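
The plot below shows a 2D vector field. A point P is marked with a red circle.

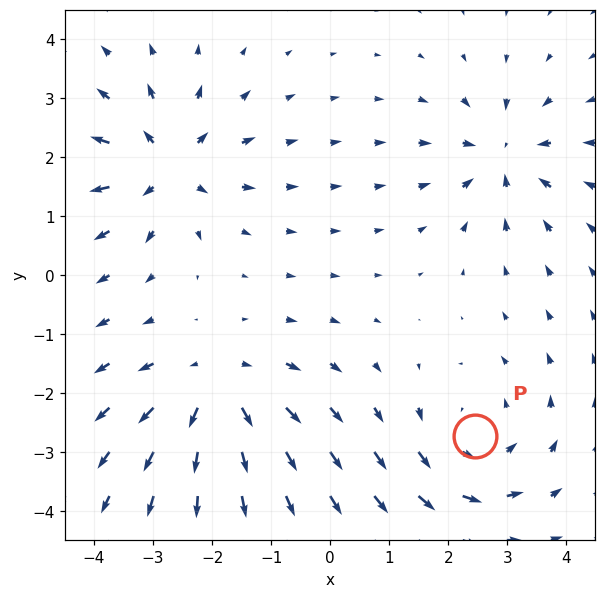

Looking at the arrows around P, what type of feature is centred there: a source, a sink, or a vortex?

vortex

At P (2.5, -2.7) the arrows circulate counterclockwise. Divergence ≈0, curl about +4 — near-zero divergence with nonzero curl is a vortex.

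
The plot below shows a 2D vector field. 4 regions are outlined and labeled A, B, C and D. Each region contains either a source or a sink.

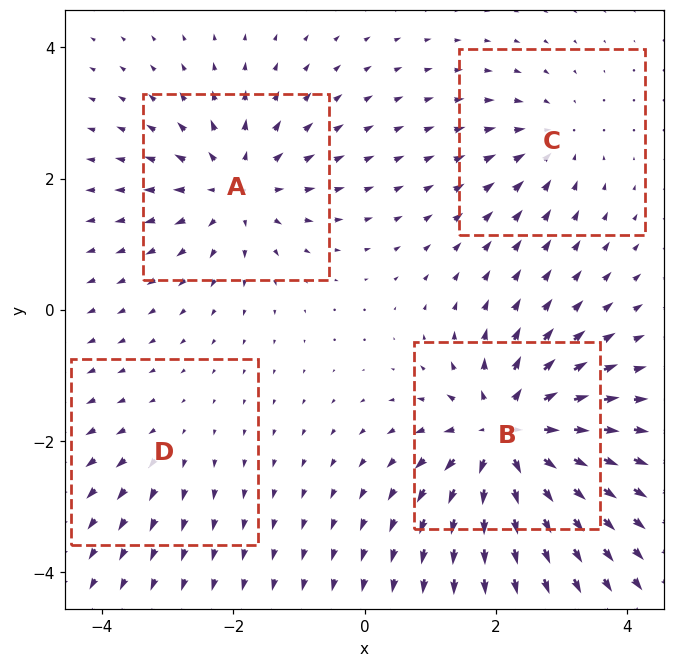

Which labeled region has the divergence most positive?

Divergence at each region's feature centre — A: about +5, B: about +8, C: about -4, D: about +2. Region B is most positive.

B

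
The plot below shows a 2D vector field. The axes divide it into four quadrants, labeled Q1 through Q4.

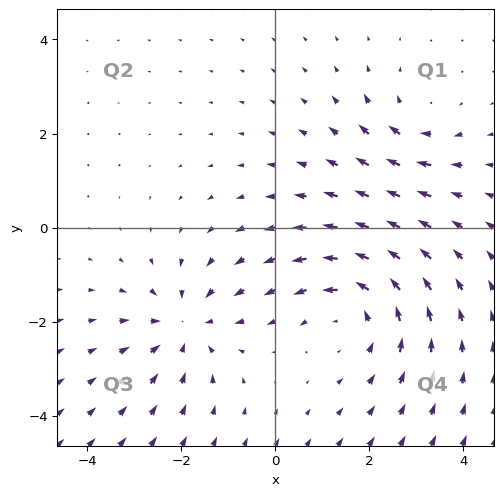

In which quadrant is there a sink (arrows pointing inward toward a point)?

The sink sits at approximately (-1.9, -2.1), which lies in quadrant Q3. The divergence there is about -4, negative as expected for a sink.

Q3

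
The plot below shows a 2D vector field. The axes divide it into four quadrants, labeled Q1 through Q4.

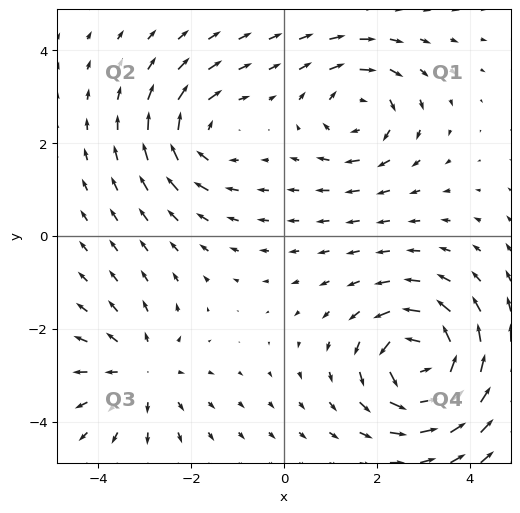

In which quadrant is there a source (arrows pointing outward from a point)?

Q3

The source sits at approximately (-3.1, -2.9), which lies in quadrant Q3. The divergence there is about +3, positive as expected for a source.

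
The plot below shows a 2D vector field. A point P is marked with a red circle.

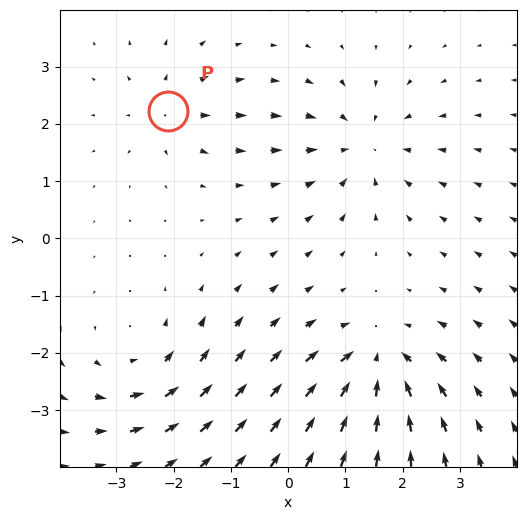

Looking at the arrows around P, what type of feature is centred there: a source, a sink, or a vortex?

At P (-2.1, 2.2) the arrows spread outward. Divergence about +4, curl ≈0 — positive divergence with near-zero curl is a source.

source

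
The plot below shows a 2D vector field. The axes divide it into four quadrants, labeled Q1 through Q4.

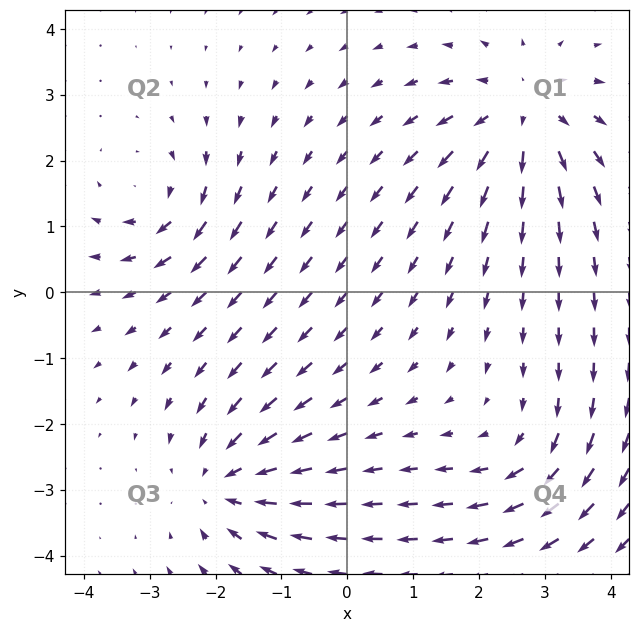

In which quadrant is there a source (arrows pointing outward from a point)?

The source sits at approximately (2.7, 2.7), which lies in quadrant Q1. The divergence there is about +4, positive as expected for a source.

Q1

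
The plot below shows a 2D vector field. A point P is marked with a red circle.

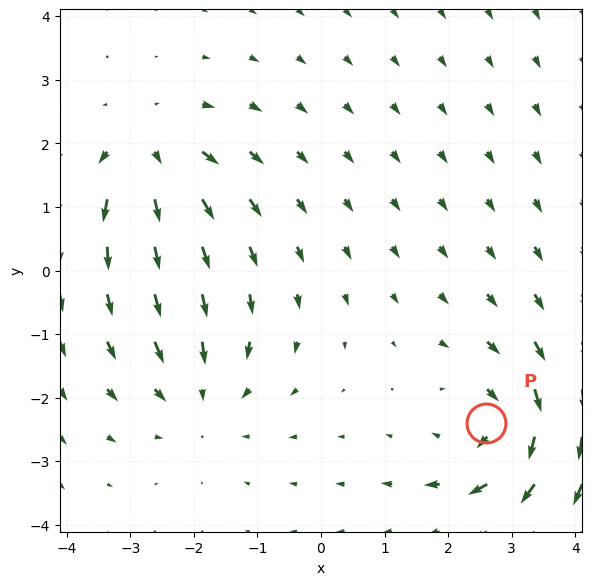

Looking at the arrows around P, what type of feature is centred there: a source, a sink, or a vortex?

At P (2.6, -2.4) the arrows circulate clockwise. Divergence ≈0, curl about -4 — near-zero divergence with nonzero curl is a vortex.

vortex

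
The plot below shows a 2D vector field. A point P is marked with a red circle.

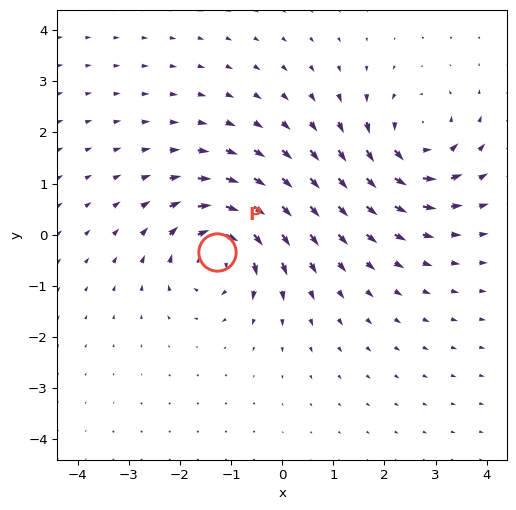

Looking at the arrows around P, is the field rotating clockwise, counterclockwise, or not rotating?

clockwise

Near P at (-1.3, -0.3) the arrows circulate clockwise. The curl (z-component) there is about -5; negative curl means clockwise rotation.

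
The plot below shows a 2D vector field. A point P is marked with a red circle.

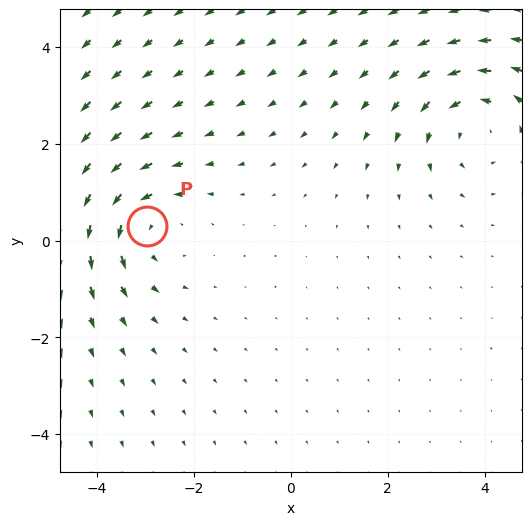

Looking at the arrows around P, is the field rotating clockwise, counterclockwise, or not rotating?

Near P at (-3.0, 0.3) the arrows circulate counterclockwise. The curl (z-component) there is about +3; positive curl means counterclockwise rotation.

counterclockwise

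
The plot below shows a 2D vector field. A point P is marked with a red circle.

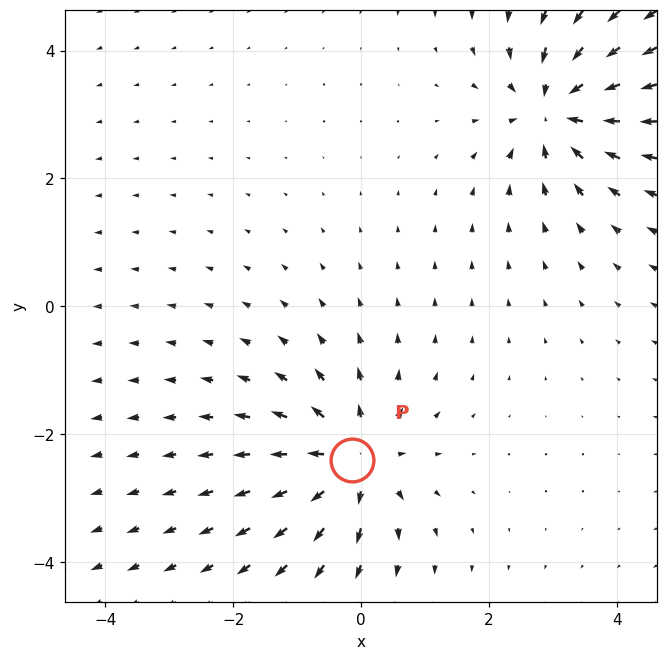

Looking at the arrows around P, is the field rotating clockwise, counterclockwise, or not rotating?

not rotating

Near P at (-0.1, -2.4) the arrows show no circulation. The curl there is ≈0.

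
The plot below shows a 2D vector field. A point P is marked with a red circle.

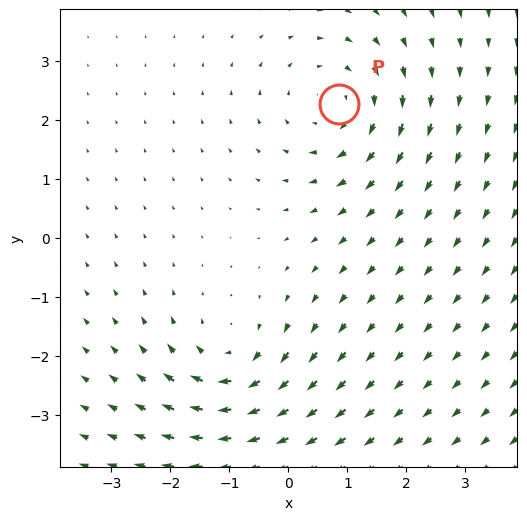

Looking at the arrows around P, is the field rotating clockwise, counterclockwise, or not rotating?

clockwise

Near P at (0.9, 2.3) the arrows circulate clockwise. The curl (z-component) there is about -3; negative curl means clockwise rotation.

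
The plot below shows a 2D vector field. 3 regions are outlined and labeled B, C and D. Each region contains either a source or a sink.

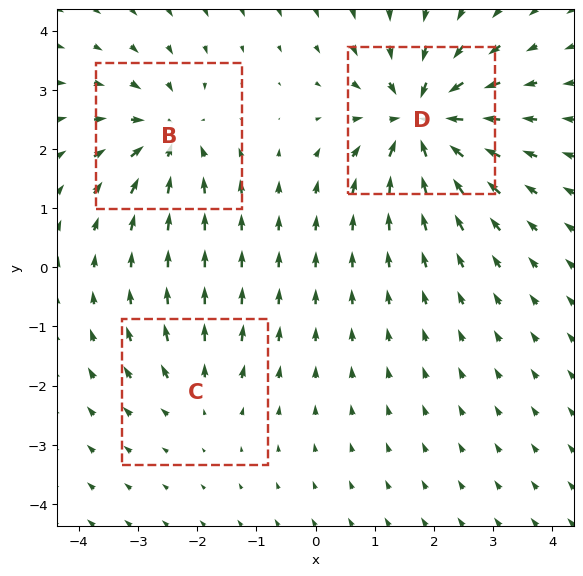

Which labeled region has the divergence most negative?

D

Divergence at each region's feature centre — B: about -4, C: about +2, D: about -6. Region D is most negative.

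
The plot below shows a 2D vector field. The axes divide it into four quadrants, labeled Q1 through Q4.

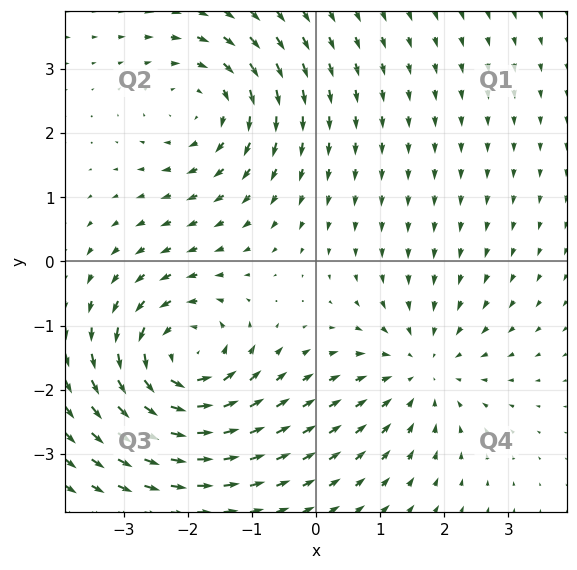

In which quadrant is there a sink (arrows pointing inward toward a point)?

Q4

The sink sits at approximately (1.6, -1.7), which lies in quadrant Q4. The divergence there is about -3, negative as expected for a sink.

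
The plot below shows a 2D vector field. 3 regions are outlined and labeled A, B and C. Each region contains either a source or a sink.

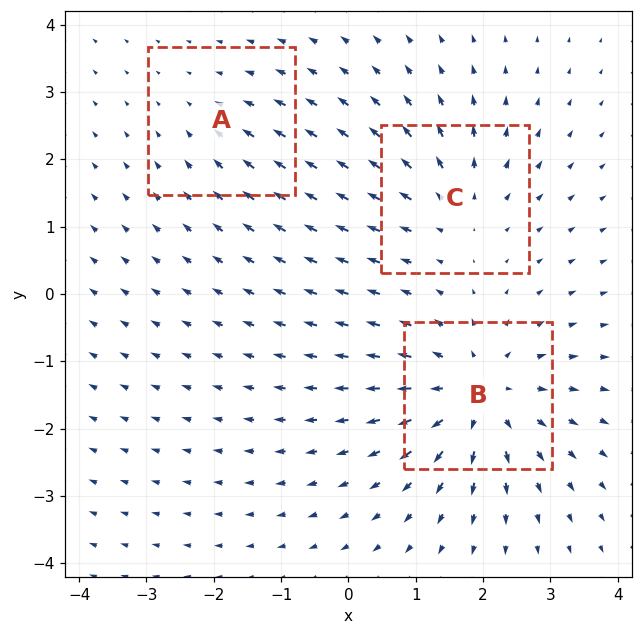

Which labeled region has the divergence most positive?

B

Divergence at each region's feature centre — A: about -2, B: about +5, C: about +3. Region B is most positive.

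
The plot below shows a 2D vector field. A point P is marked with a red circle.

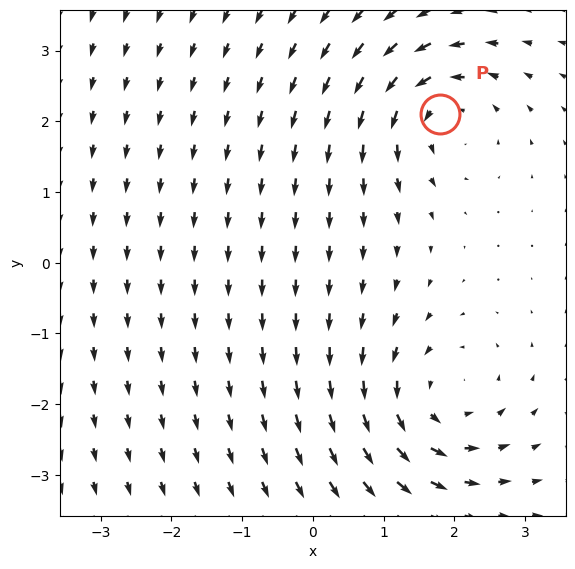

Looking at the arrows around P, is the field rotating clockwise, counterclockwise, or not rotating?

counterclockwise

Near P at (1.8, 2.1) the arrows circulate counterclockwise. The curl (z-component) there is about +5; positive curl means counterclockwise rotation.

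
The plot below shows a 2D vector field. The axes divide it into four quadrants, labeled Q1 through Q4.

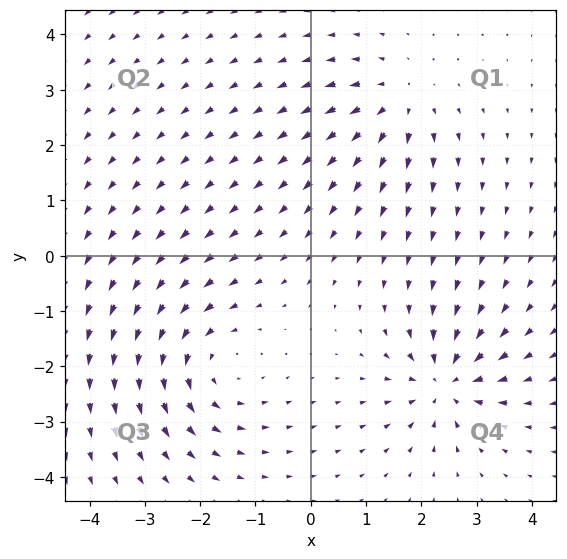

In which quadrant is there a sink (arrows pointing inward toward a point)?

The sink sits at approximately (2.4, -2.3), which lies in quadrant Q4. The divergence there is about -6, negative as expected for a sink.

Q4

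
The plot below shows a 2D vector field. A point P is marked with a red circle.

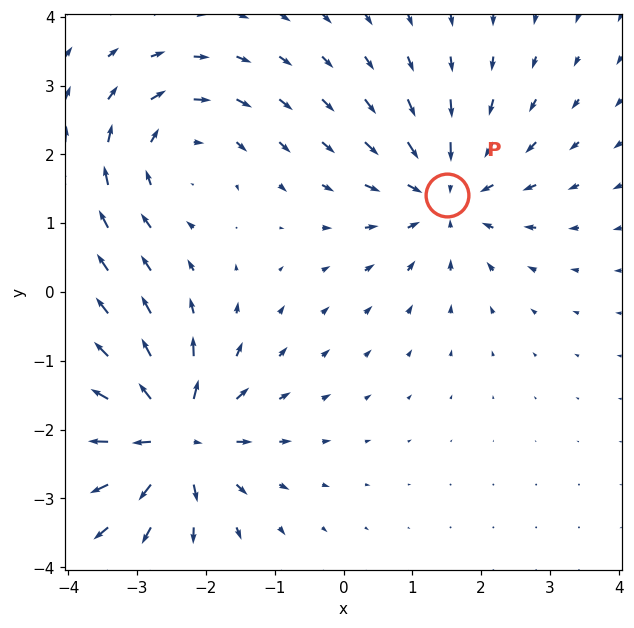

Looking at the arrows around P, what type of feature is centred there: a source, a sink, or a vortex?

At P (1.5, 1.4) the arrows converge inward. Divergence about -5, curl ≈0 — negative divergence with near-zero curl is a sink.

sink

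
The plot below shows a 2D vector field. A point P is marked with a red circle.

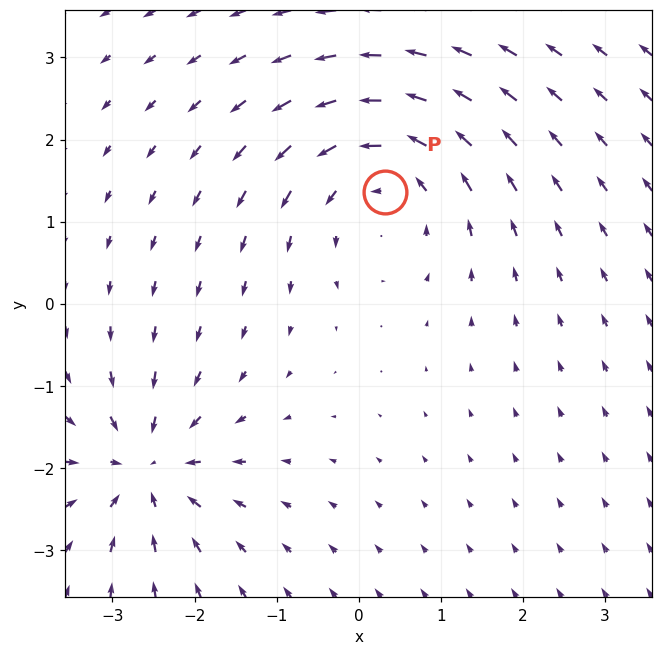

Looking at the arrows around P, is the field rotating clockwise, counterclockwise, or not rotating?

counterclockwise

Near P at (0.3, 1.4) the arrows circulate counterclockwise. The curl (z-component) there is about +4; positive curl means counterclockwise rotation.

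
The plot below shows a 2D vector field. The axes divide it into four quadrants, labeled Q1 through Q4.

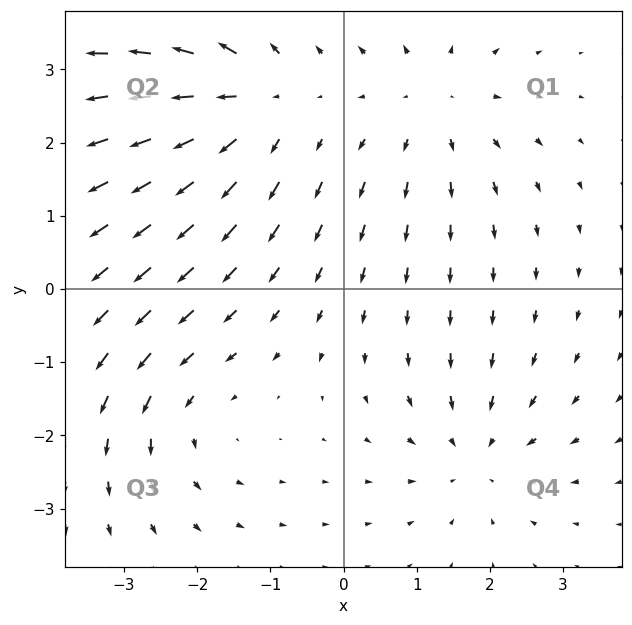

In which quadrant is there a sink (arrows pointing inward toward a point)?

Q4

The sink sits at approximately (1.8, -2.3), which lies in quadrant Q4. The divergence there is about -4, negative as expected for a sink.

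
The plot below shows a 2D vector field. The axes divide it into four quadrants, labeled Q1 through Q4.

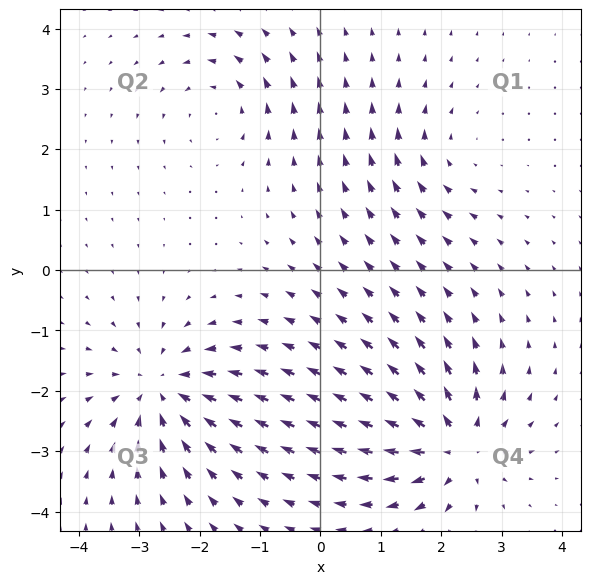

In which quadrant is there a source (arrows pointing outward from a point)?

The source sits at approximately (2.2, -2.9), which lies in quadrant Q4. The divergence there is about +6, positive as expected for a source.

Q4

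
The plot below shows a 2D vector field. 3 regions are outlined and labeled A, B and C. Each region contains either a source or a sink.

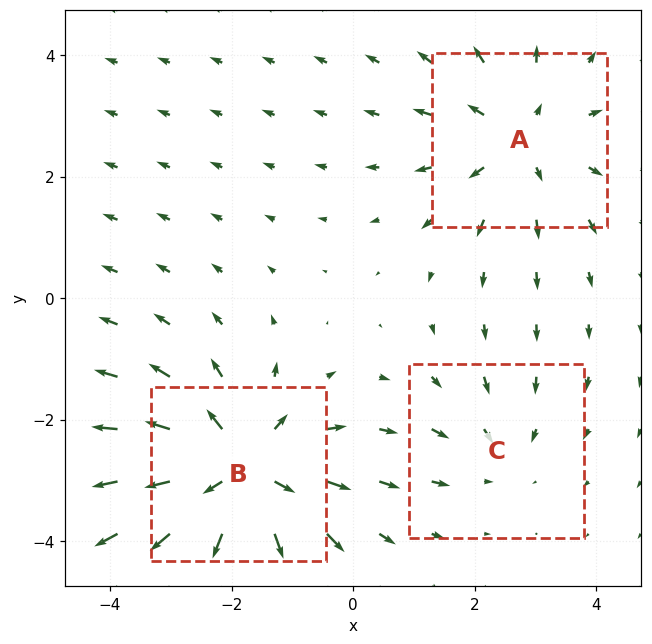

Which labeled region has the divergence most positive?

B

Divergence at each region's feature centre — A: about +3, B: about +5, C: about -2. Region B is most positive.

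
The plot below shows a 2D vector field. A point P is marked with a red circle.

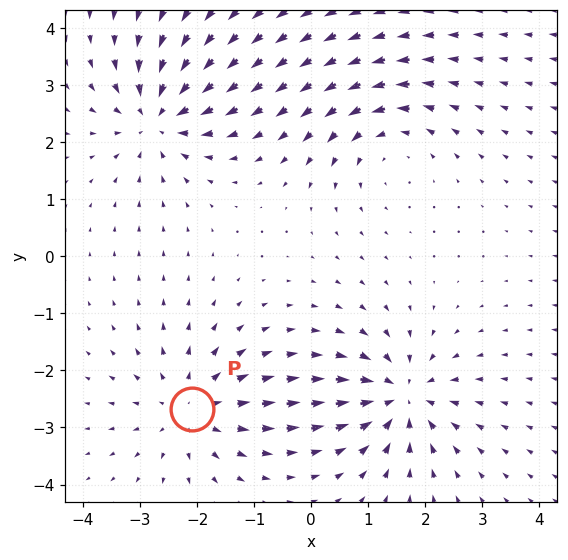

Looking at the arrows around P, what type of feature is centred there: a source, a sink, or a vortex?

At P (-2.1, -2.7) the arrows spread outward. Divergence about +4, curl ≈0 — positive divergence with near-zero curl is a source.

source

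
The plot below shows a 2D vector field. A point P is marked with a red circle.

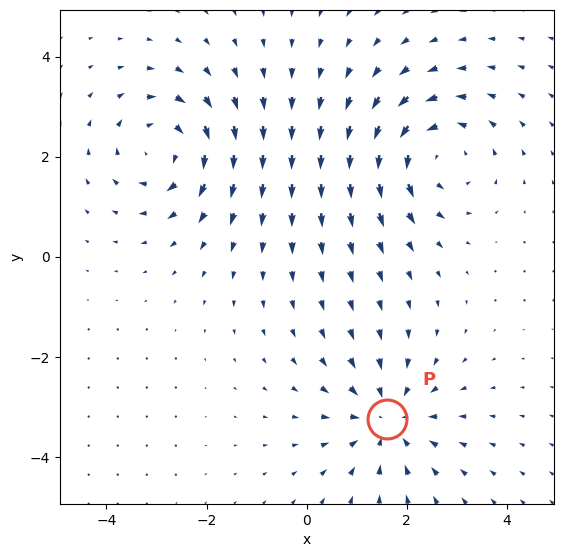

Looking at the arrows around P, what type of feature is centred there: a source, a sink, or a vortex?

sink

At P (1.6, -3.2) the arrows converge inward. Divergence about -4, curl ≈0 — negative divergence with near-zero curl is a sink.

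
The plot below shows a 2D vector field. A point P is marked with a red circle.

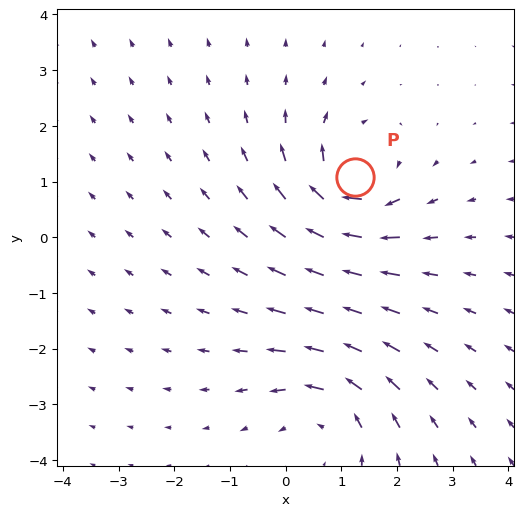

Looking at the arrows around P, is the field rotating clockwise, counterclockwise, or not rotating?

clockwise

Near P at (1.2, 1.1) the arrows circulate clockwise. The curl (z-component) there is about -6; negative curl means clockwise rotation.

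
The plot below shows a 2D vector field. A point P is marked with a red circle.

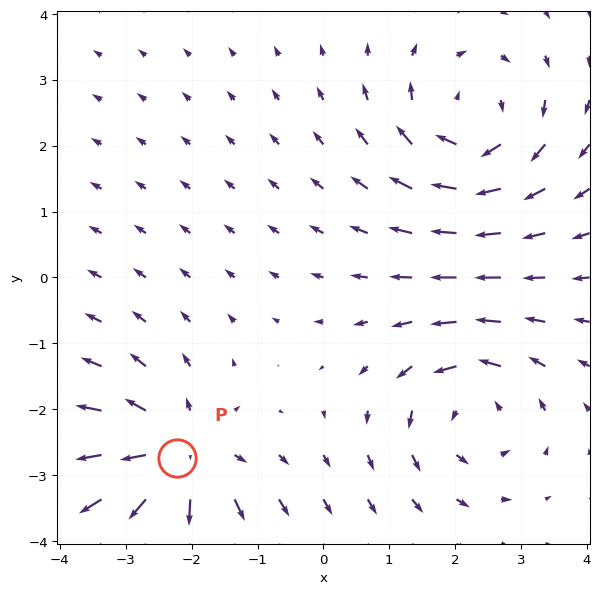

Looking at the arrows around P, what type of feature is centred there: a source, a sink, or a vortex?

source

At P (-2.2, -2.7) the arrows spread outward. Divergence about +4, curl ≈0 — positive divergence with near-zero curl is a source.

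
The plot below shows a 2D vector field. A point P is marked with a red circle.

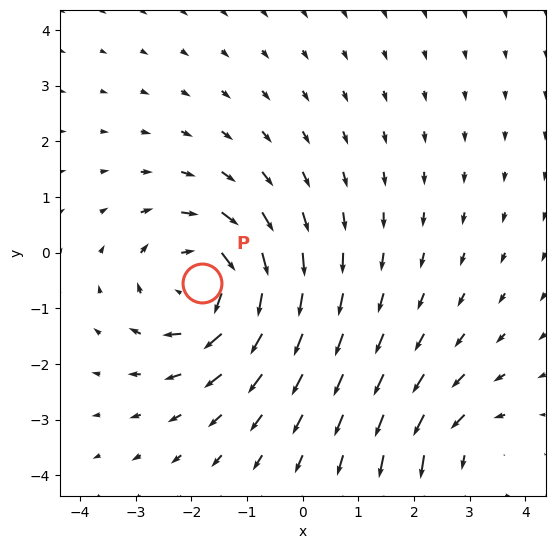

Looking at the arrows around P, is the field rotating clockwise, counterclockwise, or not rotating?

Near P at (-1.8, -0.5) the arrows circulate clockwise. The curl (z-component) there is about -4; negative curl means clockwise rotation.

clockwise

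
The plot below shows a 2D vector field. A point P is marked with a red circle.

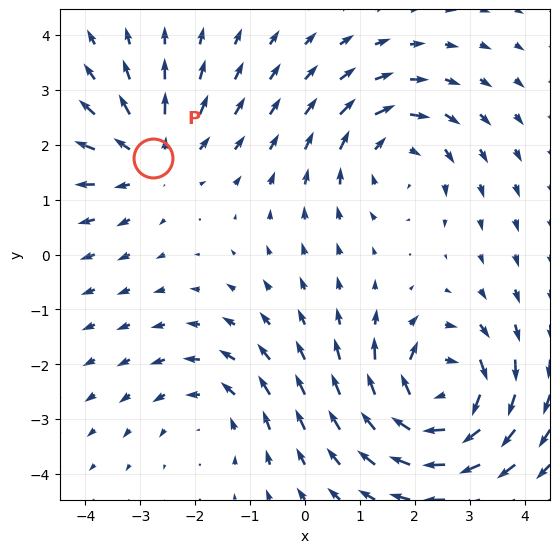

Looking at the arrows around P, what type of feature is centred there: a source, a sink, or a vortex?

source

At P (-2.8, 1.8) the arrows spread outward. Divergence about +3, curl ≈0 — positive divergence with near-zero curl is a source.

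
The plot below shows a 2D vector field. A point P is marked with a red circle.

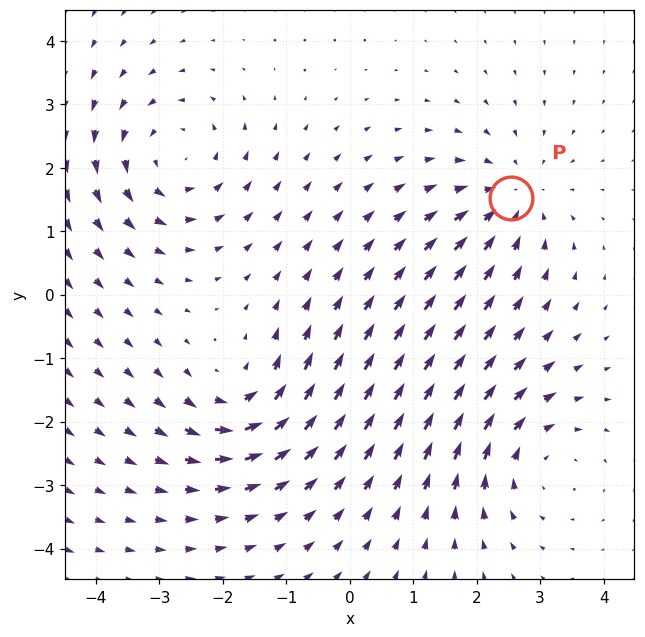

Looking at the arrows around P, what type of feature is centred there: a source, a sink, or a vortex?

At P (2.5, 1.5) the arrows converge inward. Divergence about -4, curl ≈0 — negative divergence with near-zero curl is a sink.

sink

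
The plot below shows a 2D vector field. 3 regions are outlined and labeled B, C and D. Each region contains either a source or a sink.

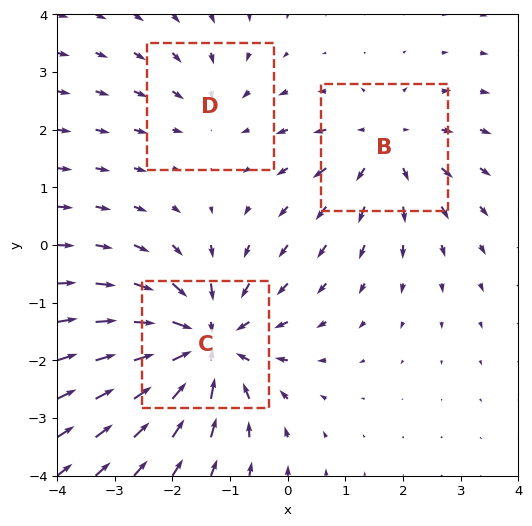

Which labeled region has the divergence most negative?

C

Divergence at each region's feature centre — B: about +3, C: about -5, D: about -2. Region C is most negative.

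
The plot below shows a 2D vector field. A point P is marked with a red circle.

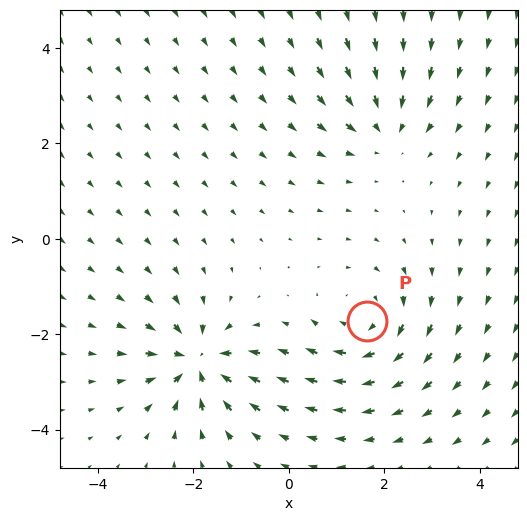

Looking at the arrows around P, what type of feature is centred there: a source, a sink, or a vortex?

At P (1.6, -1.7) the arrows circulate clockwise. Divergence ≈0, curl about -4 — near-zero divergence with nonzero curl is a vortex.

vortex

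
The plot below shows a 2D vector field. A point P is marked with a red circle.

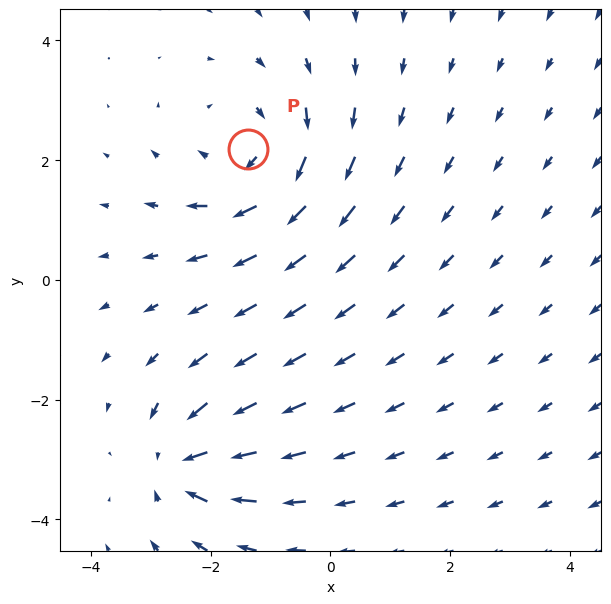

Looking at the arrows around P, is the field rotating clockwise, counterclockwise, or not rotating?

clockwise

Near P at (-1.4, 2.2) the arrows circulate clockwise. The curl (z-component) there is about -4; negative curl means clockwise rotation.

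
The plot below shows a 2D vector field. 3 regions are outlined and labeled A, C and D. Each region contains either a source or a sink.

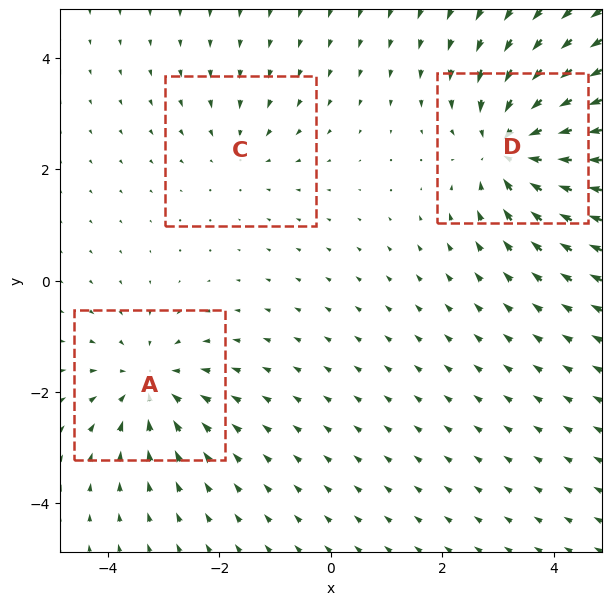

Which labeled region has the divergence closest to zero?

Divergence at each region's feature centre — A: about -3, C: about -2, D: about -5. Region C is closest to zero.

C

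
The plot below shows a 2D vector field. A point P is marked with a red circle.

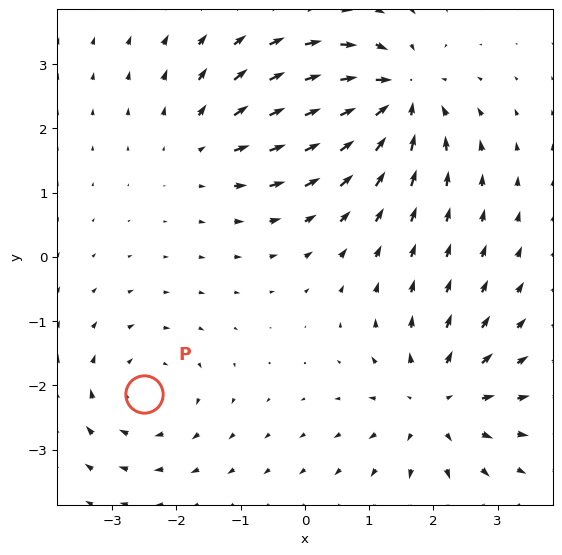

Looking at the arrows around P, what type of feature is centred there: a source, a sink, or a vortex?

At P (-2.5, -2.1) the arrows circulate clockwise. Divergence ≈0, curl about -4 — near-zero divergence with nonzero curl is a vortex.

vortex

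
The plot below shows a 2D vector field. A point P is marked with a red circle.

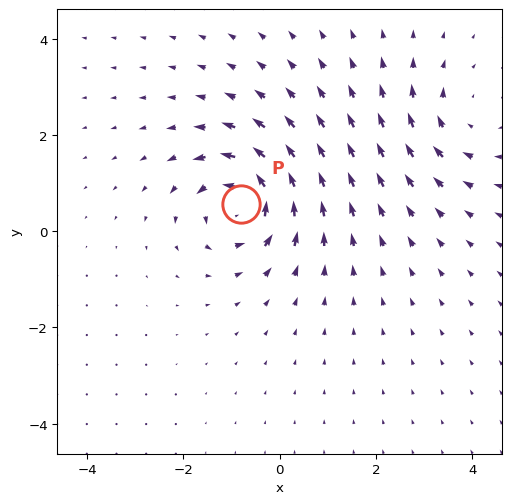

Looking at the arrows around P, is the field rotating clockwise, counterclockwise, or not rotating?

Near P at (-0.8, 0.6) the arrows circulate counterclockwise. The curl (z-component) there is about +5; positive curl means counterclockwise rotation.

counterclockwise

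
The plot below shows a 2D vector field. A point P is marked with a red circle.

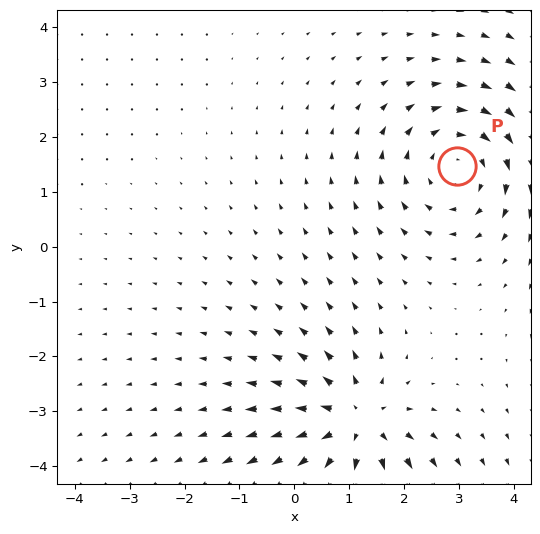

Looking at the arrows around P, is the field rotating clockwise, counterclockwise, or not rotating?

Near P at (3.0, 1.5) the arrows circulate clockwise. The curl (z-component) there is about -2; negative curl means clockwise rotation.

clockwise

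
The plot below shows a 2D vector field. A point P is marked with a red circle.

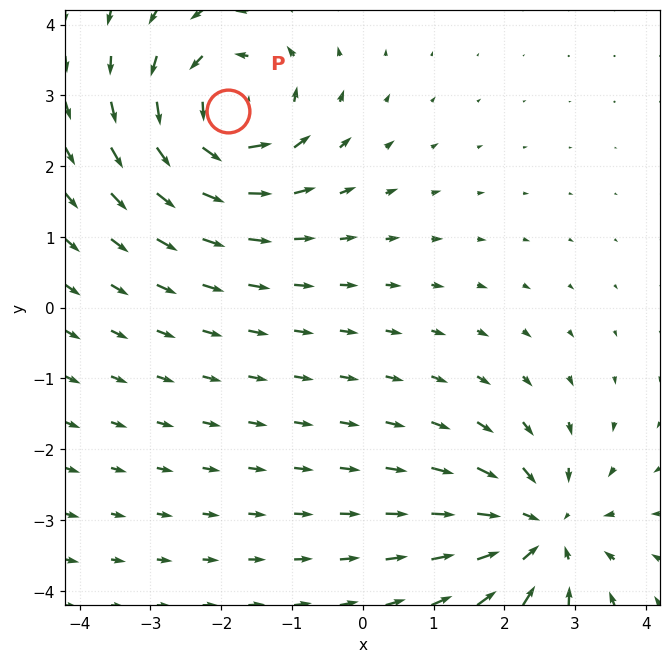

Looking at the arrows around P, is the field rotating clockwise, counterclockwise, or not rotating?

counterclockwise

Near P at (-1.9, 2.8) the arrows circulate counterclockwise. The curl (z-component) there is about +5; positive curl means counterclockwise rotation.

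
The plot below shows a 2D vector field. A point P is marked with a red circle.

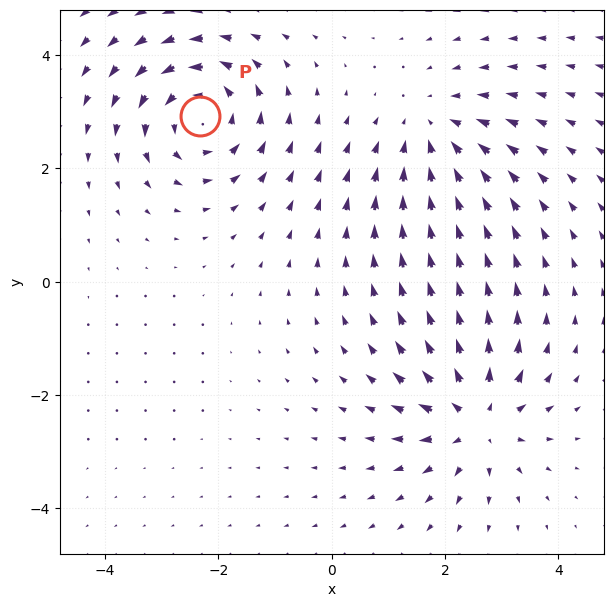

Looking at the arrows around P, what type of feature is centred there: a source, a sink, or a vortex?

At P (-2.3, 2.9) the arrows circulate counterclockwise. Divergence ≈0, curl about +5 — near-zero divergence with nonzero curl is a vortex.

vortex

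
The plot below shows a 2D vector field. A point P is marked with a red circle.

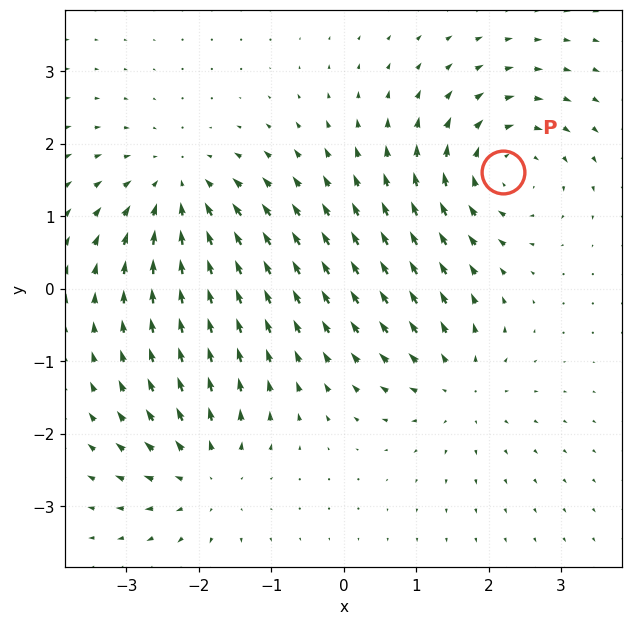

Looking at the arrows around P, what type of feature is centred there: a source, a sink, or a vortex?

At P (2.2, 1.6) the arrows circulate clockwise. Divergence ≈0, curl about -6 — near-zero divergence with nonzero curl is a vortex.

vortex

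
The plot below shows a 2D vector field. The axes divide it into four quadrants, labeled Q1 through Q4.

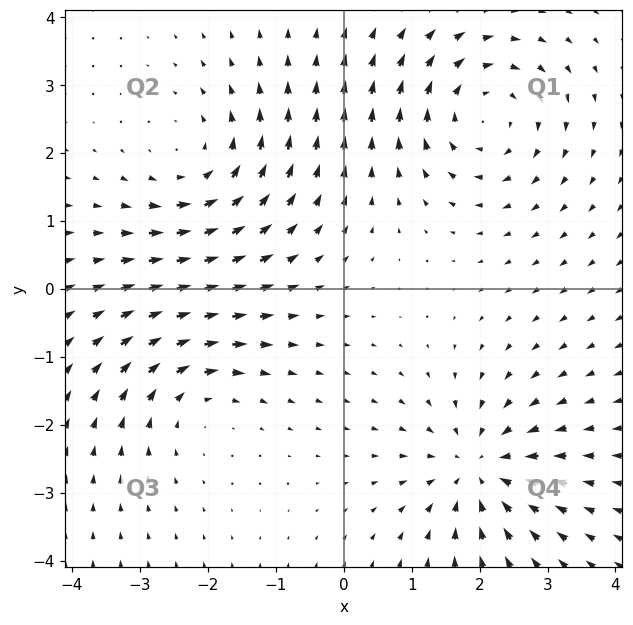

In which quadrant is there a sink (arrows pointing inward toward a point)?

Q4

The sink sits at approximately (2.0, -2.6), which lies in quadrant Q4. The divergence there is about -5, negative as expected for a sink.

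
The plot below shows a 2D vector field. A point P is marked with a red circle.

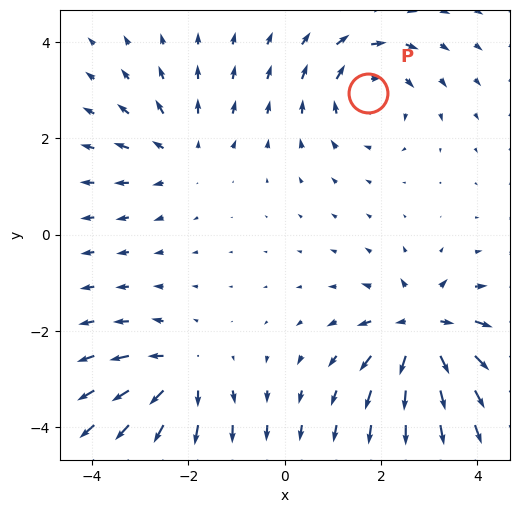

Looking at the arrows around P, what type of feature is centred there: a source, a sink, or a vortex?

At P (1.7, 2.9) the arrows circulate clockwise. Divergence ≈0, curl about -4 — near-zero divergence with nonzero curl is a vortex.

vortex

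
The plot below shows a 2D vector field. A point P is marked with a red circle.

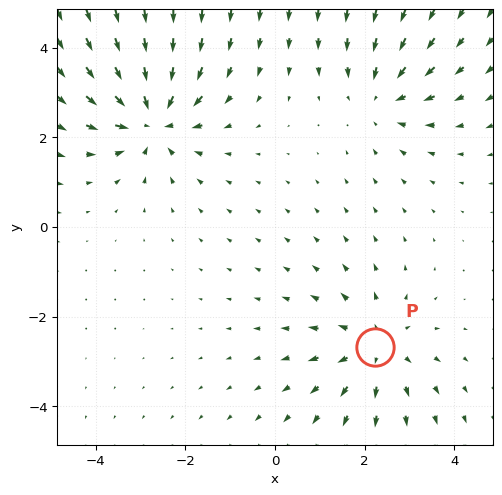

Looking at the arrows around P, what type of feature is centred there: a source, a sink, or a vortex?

source

At P (2.2, -2.7) the arrows spread outward. Divergence about +3, curl ≈0 — positive divergence with near-zero curl is a source.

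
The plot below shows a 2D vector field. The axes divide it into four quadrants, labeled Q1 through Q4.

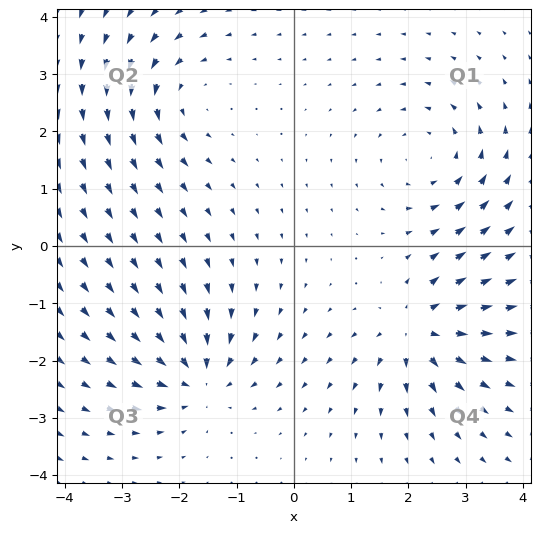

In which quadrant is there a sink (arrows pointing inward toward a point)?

The sink sits at approximately (-1.7, -2.3), which lies in quadrant Q3. The divergence there is about -6, negative as expected for a sink.

Q3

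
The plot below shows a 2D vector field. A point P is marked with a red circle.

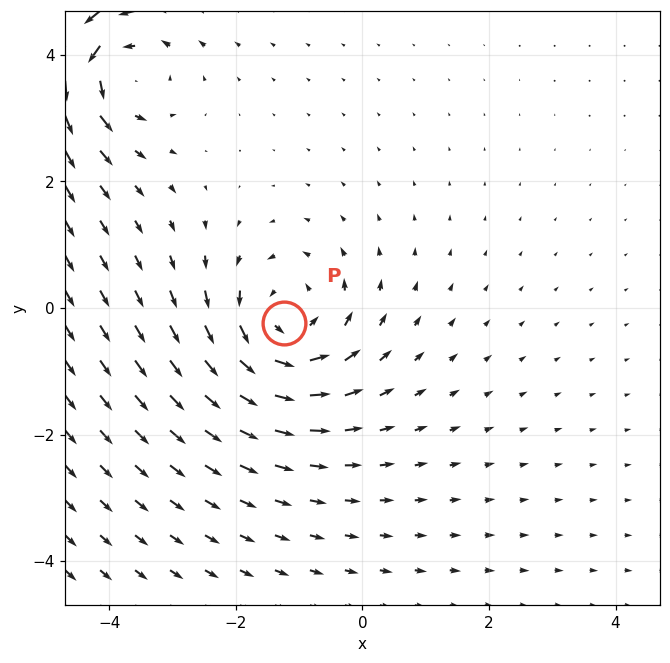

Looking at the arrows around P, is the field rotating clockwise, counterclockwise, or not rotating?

Near P at (-1.2, -0.2) the arrows circulate counterclockwise. The curl (z-component) there is about +4; positive curl means counterclockwise rotation.

counterclockwise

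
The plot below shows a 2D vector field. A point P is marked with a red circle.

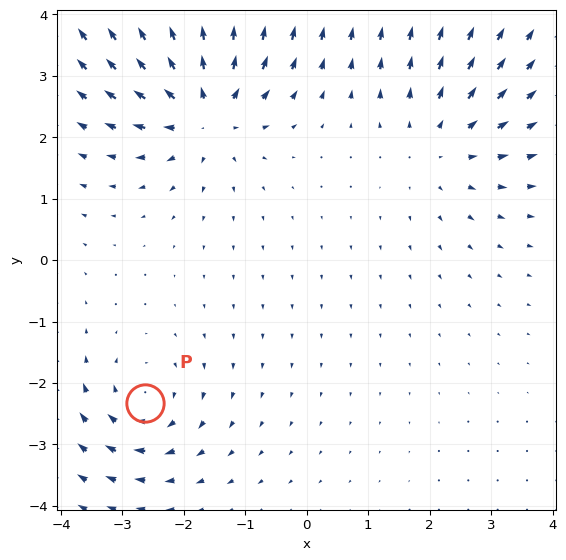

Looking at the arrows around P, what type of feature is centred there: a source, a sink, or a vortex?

vortex

At P (-2.6, -2.3) the arrows circulate clockwise. Divergence ≈0, curl about -4 — near-zero divergence with nonzero curl is a vortex.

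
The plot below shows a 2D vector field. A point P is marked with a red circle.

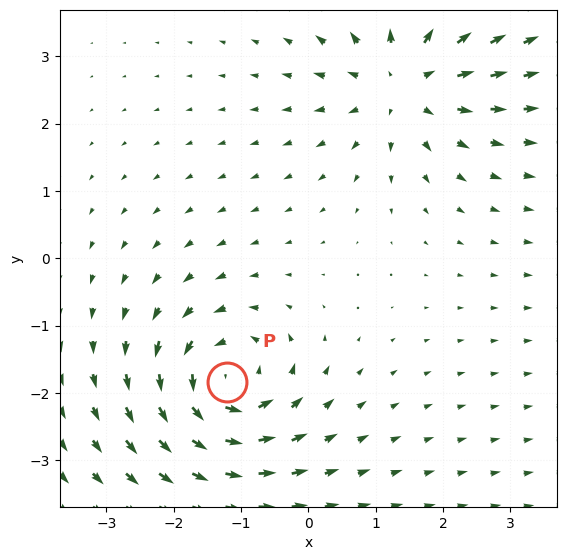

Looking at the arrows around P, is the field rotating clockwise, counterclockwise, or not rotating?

counterclockwise

Near P at (-1.2, -1.8) the arrows circulate counterclockwise. The curl (z-component) there is about +6; positive curl means counterclockwise rotation.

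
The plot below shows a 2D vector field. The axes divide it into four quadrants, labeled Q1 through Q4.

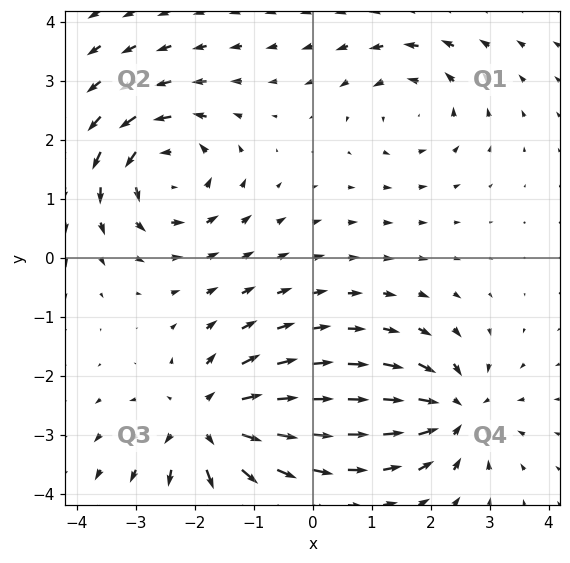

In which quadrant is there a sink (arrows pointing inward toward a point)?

The sink sits at approximately (2.4, -2.6), which lies in quadrant Q4. The divergence there is about -5, negative as expected for a sink.

Q4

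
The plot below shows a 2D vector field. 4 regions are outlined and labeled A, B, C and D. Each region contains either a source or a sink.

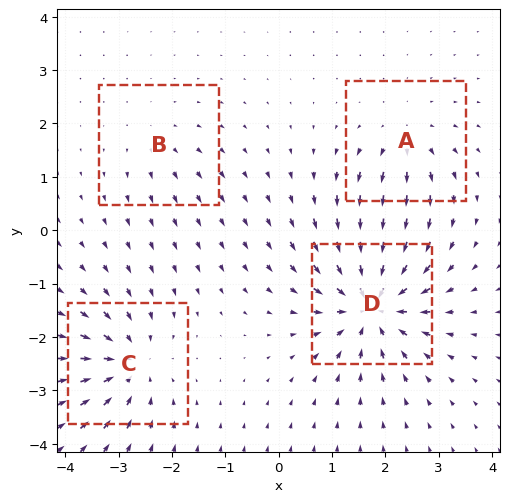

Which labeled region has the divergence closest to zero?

B

Divergence at each region's feature centre — A: about +4, B: about +3, C: about -6, D: about -8. Region B is closest to zero.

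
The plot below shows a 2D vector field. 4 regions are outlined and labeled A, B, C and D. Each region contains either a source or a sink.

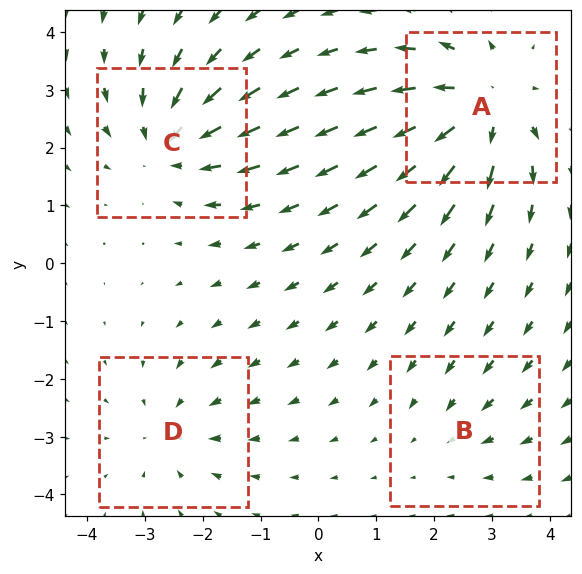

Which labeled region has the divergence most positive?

Divergence at each region's feature centre — A: about +6, B: about -2, C: about -5, D: about -3. Region A is most positive.

A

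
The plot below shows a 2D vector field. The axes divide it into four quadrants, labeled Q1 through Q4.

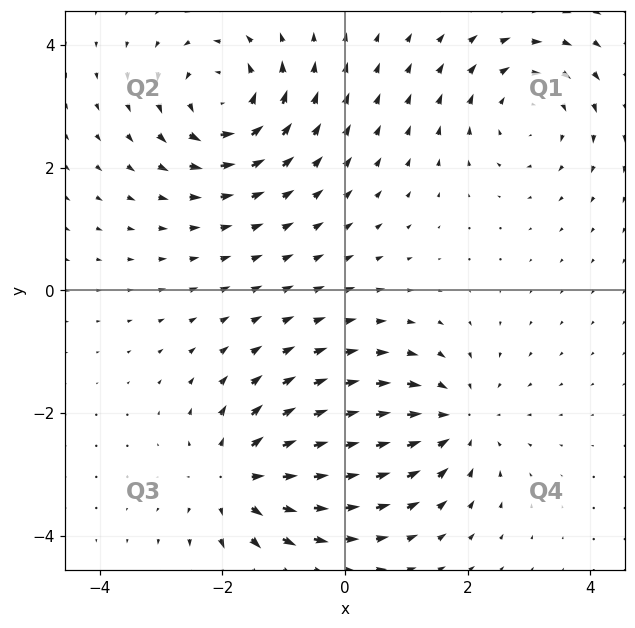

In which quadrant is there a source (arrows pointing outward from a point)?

The source sits at approximately (-1.7, -3.1), which lies in quadrant Q3. The divergence there is about +5, positive as expected for a source.

Q3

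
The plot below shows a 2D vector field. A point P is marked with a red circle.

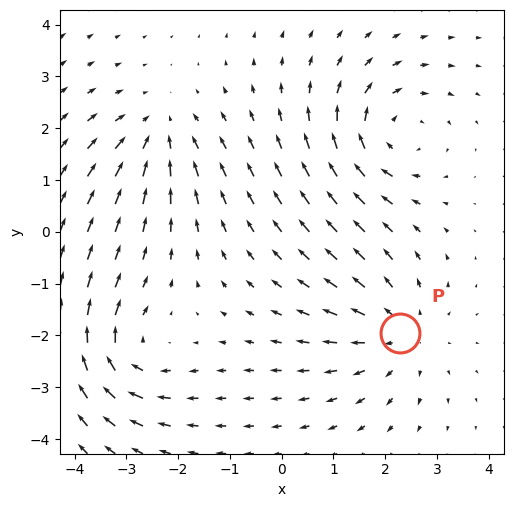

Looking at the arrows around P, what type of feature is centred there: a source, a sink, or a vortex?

source

At P (2.3, -2.0) the arrows spread outward. Divergence about +3, curl ≈0 — positive divergence with near-zero curl is a source.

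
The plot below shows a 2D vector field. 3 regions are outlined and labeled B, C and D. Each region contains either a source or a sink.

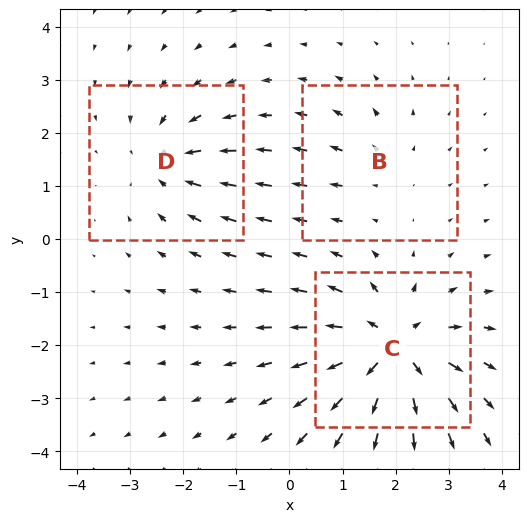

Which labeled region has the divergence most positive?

C

Divergence at each region's feature centre — B: about +2, C: about +6, D: about -3. Region C is most positive.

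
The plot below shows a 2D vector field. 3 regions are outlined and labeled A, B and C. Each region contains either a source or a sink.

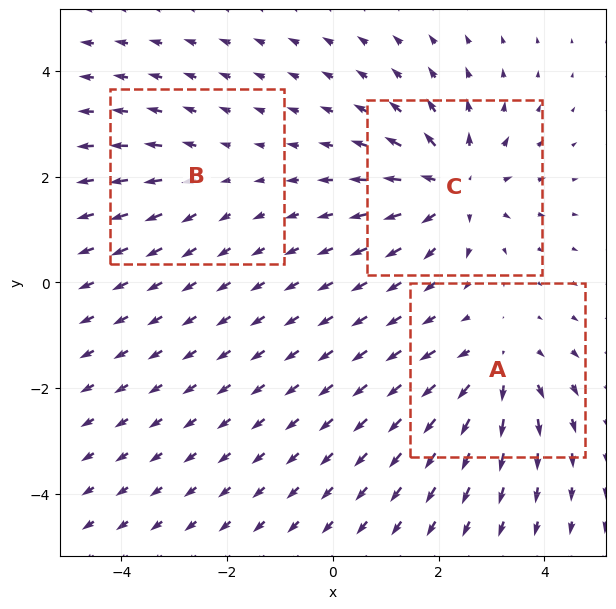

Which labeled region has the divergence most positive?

C

Divergence at each region's feature centre — A: about +3, B: about +2, C: about +5. Region C is most positive.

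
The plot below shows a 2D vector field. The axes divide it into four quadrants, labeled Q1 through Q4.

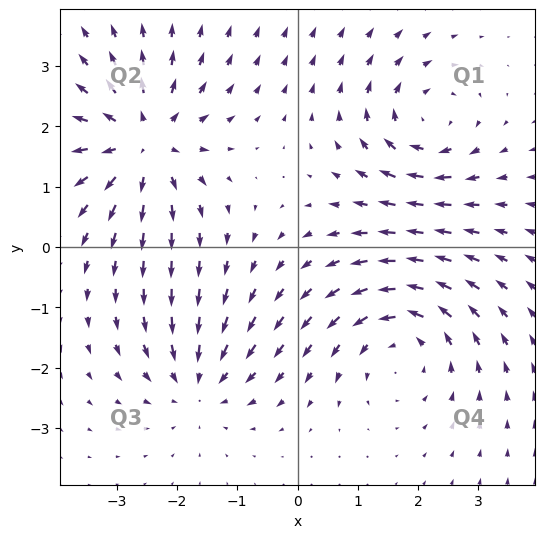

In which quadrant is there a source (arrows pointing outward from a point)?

Q2

The source sits at approximately (-2.6, 1.7), which lies in quadrant Q2. The divergence there is about +5, positive as expected for a source.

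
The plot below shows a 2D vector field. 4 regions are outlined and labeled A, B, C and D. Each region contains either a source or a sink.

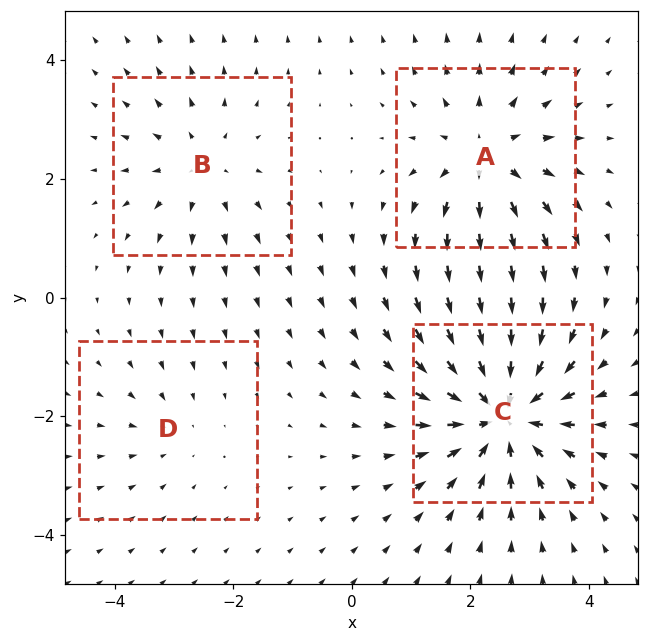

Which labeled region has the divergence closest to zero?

Divergence at each region's feature centre — A: about +5, B: about +3, C: about -7, D: about -2. Region D is closest to zero.

D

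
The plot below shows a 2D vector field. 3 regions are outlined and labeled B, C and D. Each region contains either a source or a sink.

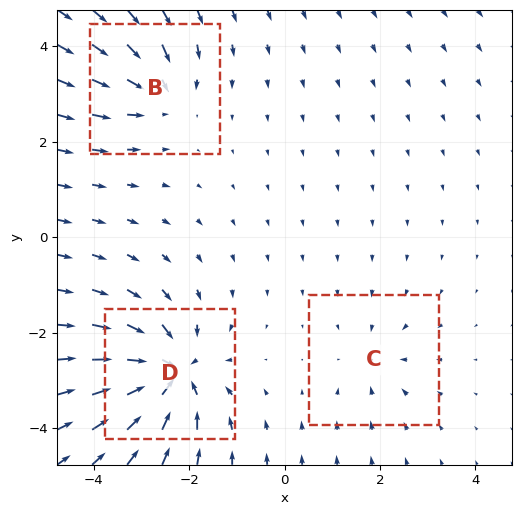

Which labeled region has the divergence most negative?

Divergence at each region's feature centre — B: about -4, C: about -2, D: about -6. Region D is most negative.

D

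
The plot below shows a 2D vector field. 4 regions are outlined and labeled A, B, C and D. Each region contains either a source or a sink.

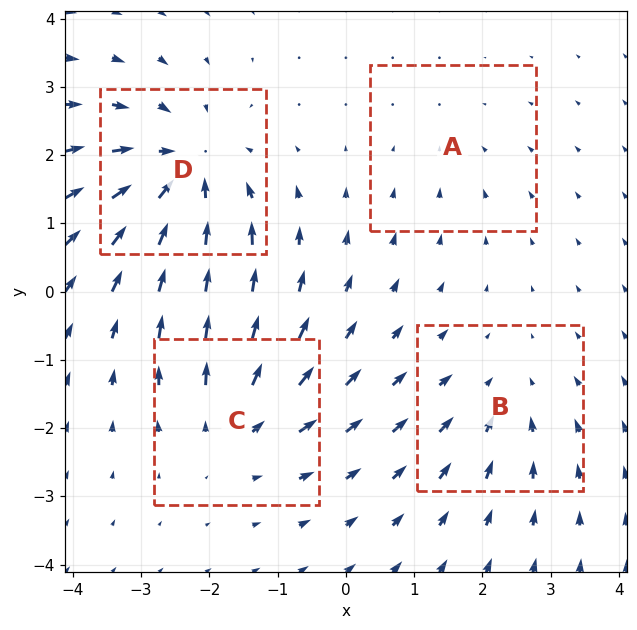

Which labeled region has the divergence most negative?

D

Divergence at each region's feature centre — A: about -2, B: about -3, C: about +4, D: about -7. Region D is most negative.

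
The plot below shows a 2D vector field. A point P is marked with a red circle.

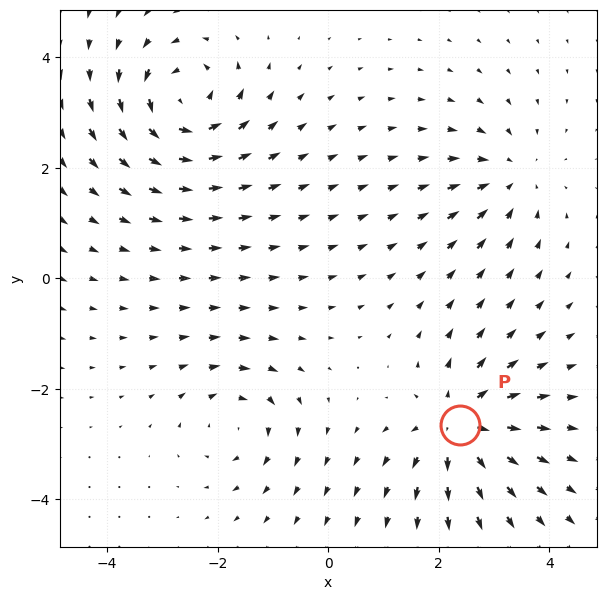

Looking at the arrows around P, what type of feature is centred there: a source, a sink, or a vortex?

source

At P (2.4, -2.7) the arrows spread outward. Divergence about +5, curl ≈0 — positive divergence with near-zero curl is a source.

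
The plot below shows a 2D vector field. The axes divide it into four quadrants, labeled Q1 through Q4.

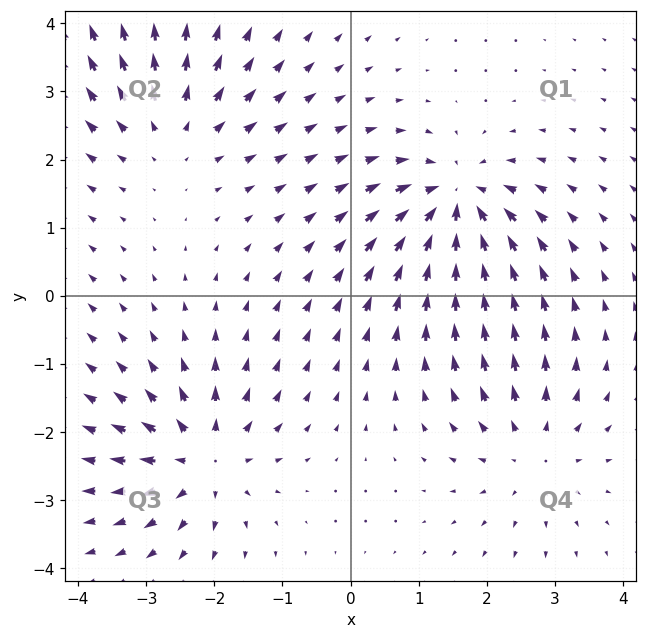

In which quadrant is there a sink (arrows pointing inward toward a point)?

Q1

The sink sits at approximately (1.6, 1.4), which lies in quadrant Q1. The divergence there is about -6, negative as expected for a sink.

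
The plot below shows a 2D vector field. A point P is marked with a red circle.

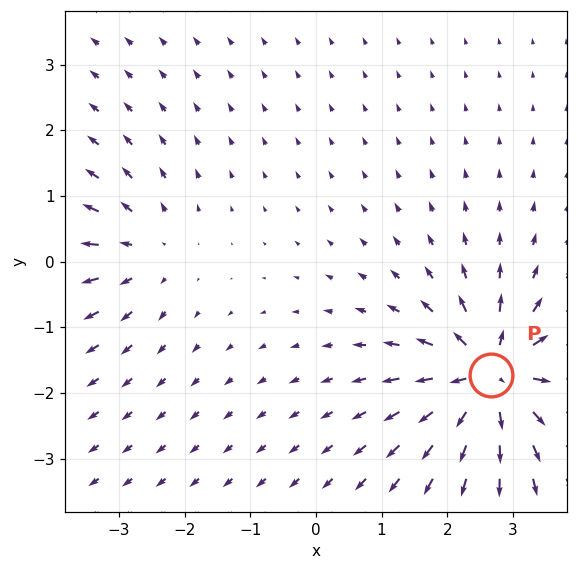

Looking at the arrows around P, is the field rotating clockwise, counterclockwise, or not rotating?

Near P at (2.7, -1.7) the arrows show no circulation. The curl there is ≈0.

not rotating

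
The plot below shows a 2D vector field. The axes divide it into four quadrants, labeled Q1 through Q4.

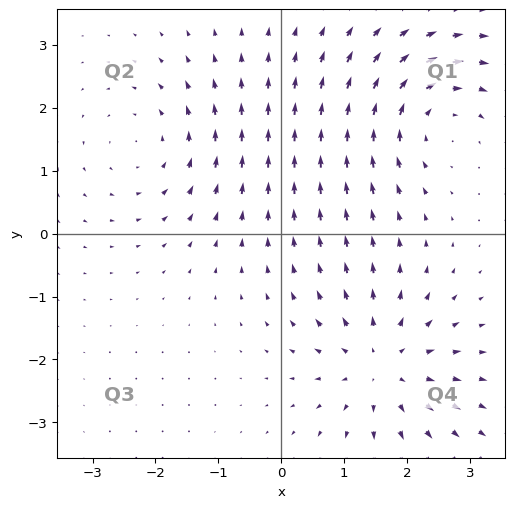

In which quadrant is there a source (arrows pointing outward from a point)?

The source sits at approximately (1.6, -2.1), which lies in quadrant Q4. The divergence there is about +3, positive as expected for a source.

Q4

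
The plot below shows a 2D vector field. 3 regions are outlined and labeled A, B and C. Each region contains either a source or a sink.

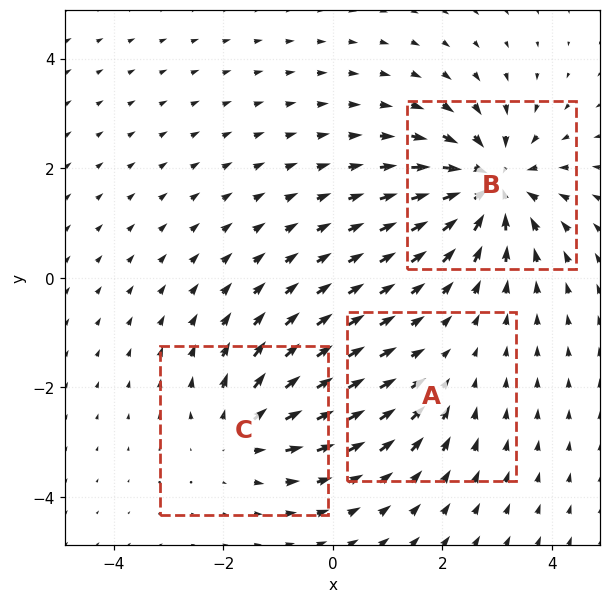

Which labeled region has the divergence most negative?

B

Divergence at each region's feature centre — A: about -2, B: about -5, C: about +3. Region B is most negative.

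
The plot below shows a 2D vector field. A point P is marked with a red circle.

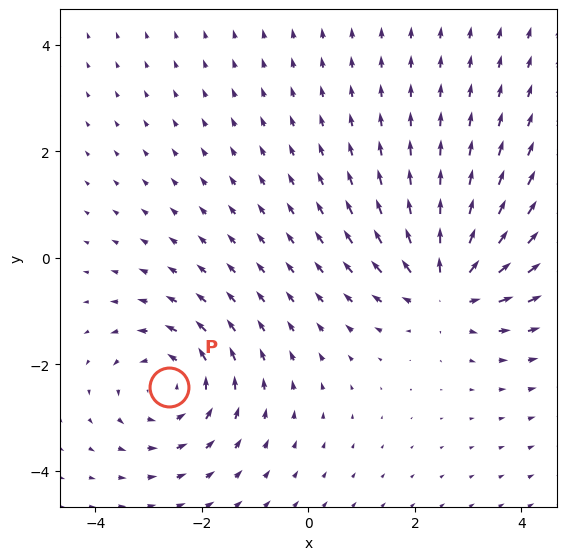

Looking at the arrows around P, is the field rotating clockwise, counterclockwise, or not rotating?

counterclockwise

Near P at (-2.6, -2.4) the arrows circulate counterclockwise. The curl (z-component) there is about +4; positive curl means counterclockwise rotation.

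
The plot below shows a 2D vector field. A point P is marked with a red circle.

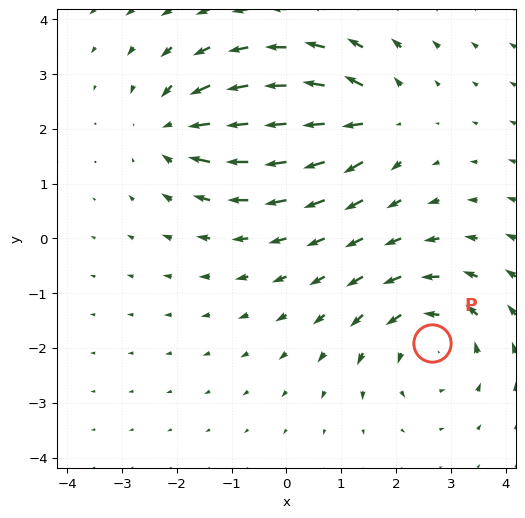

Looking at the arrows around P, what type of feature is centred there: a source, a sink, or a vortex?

At P (2.7, -1.9) the arrows circulate counterclockwise. Divergence ≈0, curl about +3 — near-zero divergence with nonzero curl is a vortex.

vortex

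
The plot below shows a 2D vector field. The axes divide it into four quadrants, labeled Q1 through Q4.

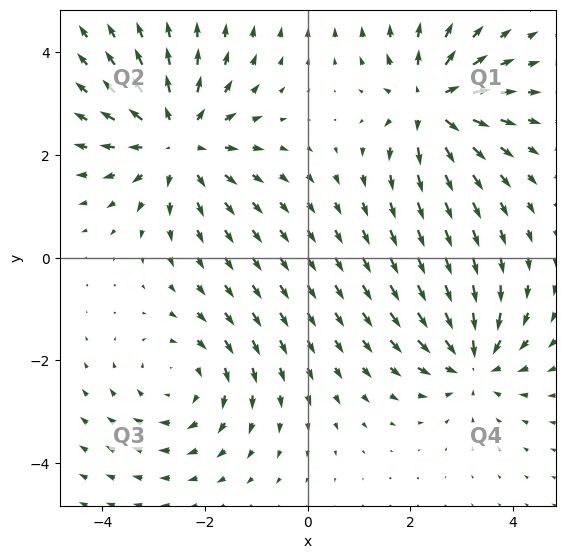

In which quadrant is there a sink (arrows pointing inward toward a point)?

Q4

The sink sits at approximately (3.2, -2.0), which lies in quadrant Q4. The divergence there is about -4, negative as expected for a sink.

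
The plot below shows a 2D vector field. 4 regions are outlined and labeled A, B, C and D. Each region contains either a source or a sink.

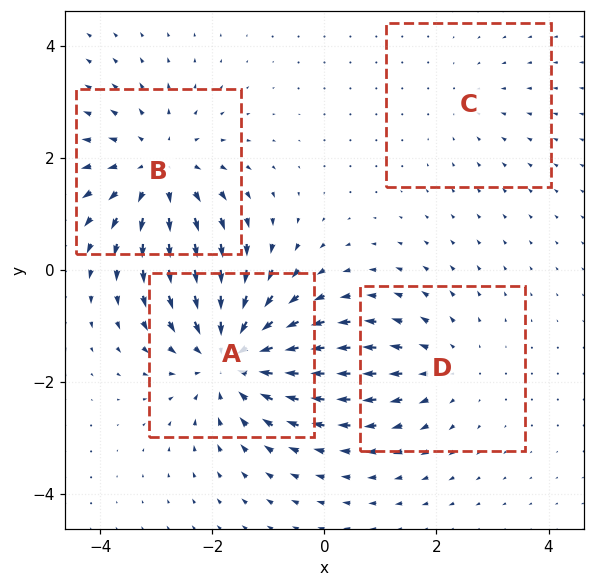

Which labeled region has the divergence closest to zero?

C

Divergence at each region's feature centre — A: about -6, B: about +4, C: about -2, D: about +3. Region C is closest to zero.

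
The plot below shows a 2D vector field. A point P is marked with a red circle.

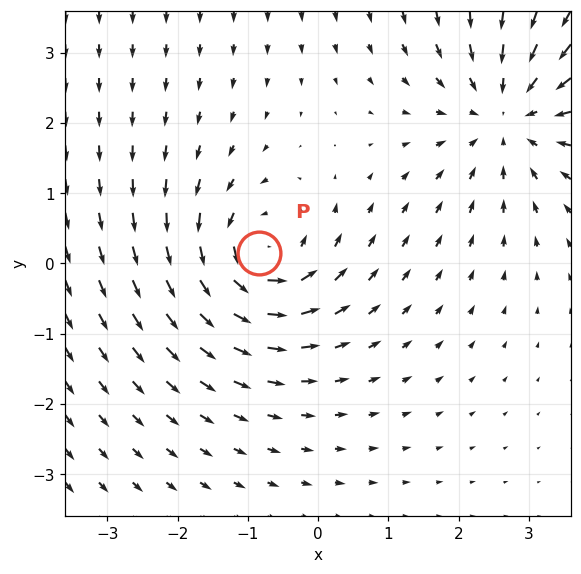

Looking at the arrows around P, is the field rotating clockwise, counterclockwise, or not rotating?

Near P at (-0.8, 0.2) the arrows circulate counterclockwise. The curl (z-component) there is about +5; positive curl means counterclockwise rotation.

counterclockwise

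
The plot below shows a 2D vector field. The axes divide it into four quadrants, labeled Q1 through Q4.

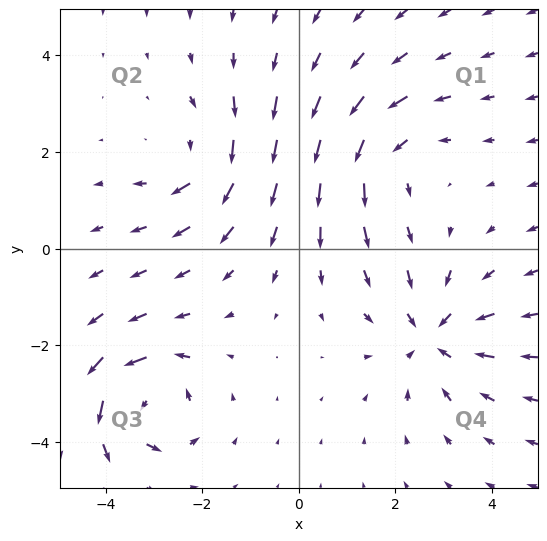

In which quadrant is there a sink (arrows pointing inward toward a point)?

The sink sits at approximately (2.8, -1.8), which lies in quadrant Q4. The divergence there is about -4, negative as expected for a sink.

Q4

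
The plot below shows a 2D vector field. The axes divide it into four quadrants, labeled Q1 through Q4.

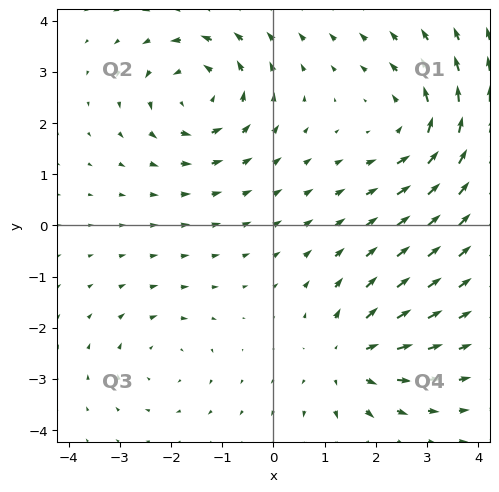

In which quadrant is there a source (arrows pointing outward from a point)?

Q4

The source sits at approximately (1.5, -2.6), which lies in quadrant Q4. The divergence there is about +5, positive as expected for a source.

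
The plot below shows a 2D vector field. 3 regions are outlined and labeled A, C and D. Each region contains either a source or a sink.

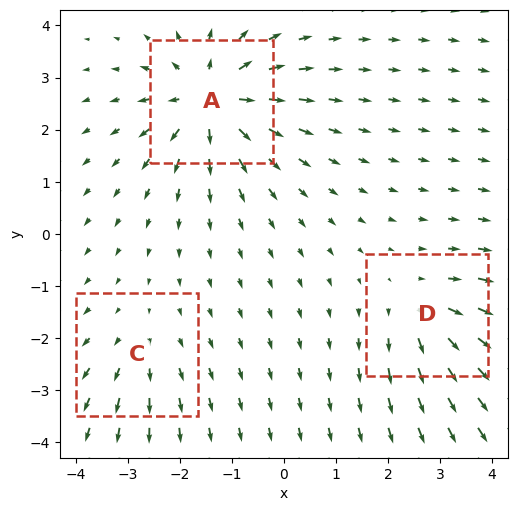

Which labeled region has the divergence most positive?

Divergence at each region's feature centre — A: about +6, C: about +2, D: about +4. Region A is most positive.

A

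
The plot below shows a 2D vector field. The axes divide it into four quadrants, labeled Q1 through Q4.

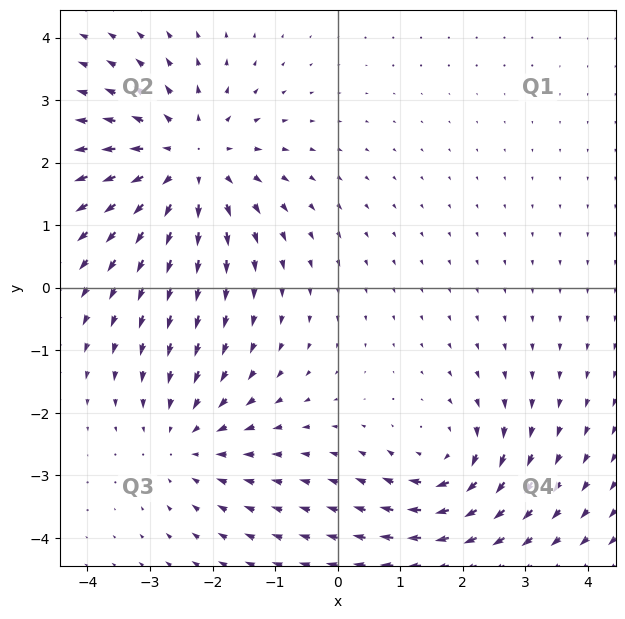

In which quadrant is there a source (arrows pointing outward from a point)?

The source sits at approximately (-2.4, 2.0), which lies in quadrant Q2. The divergence there is about +4, positive as expected for a source.

Q2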